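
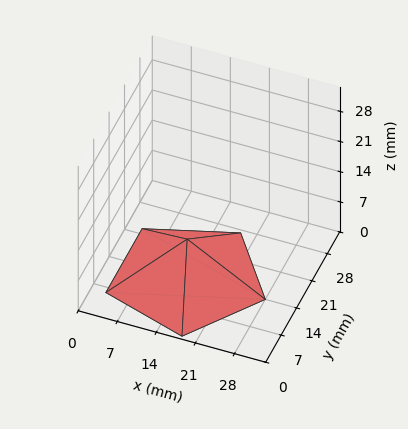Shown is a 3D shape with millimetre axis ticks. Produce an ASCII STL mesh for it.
Reading the render: the shape is a regular 5-sided pyramid, base circumscribed radius ≈ 14 mm, apex at z ≈ 9 mm (dimensions read to the nearest mm from the axis ticks). For the STL, each face is triangulated and given an outward normal.

solid part
  facet normal 0.0000 0.0000 -1.0000
    outer loop
      vertex 2.674 22.229 0.000
      vertex 18.326 27.315 0.000
      vertex 28.000 14.000 0.000
    endloop
  endfacet
  facet normal 0.0000 0.0000 -1.0000
    outer loop
      vertex 2.674 5.771 0.000
      vertex 2.674 22.229 0.000
      vertex 28.000 14.000 0.000
    endloop
  endfacet
  facet normal 0.0000 0.0000 -1.0000
    outer loop
      vertex 18.326 0.685 0.000
      vertex 2.674 5.771 0.000
      vertex 28.000 14.000 0.000
    endloop
  endfacet
  facet normal 0.5033 0.3657 0.7829
    outer loop
      vertex 28.000 14.000 0.000
      vertex 18.326 27.315 0.000
      vertex 14.000 14.000 9.000
    endloop
  endfacet
  facet normal -0.1923 0.5917 0.7829
    outer loop
      vertex 18.326 27.315 0.000
      vertex 2.674 22.229 0.000
      vertex 14.000 14.000 9.000
    endloop
  endfacet
  facet normal -0.6221 0.0000 0.7829
    outer loop
      vertex 2.674 22.229 0.000
      vertex 2.674 5.771 0.000
      vertex 14.000 14.000 9.000
    endloop
  endfacet
  facet normal -0.1923 -0.5917 0.7829
    outer loop
      vertex 2.674 5.771 0.000
      vertex 18.326 0.685 0.000
      vertex 14.000 14.000 9.000
    endloop
  endfacet
  facet normal 0.5033 -0.3657 0.7829
    outer loop
      vertex 18.326 0.685 0.000
      vertex 28.000 14.000 0.000
      vertex 14.000 14.000 9.000
    endloop
  endfacet
endsolid part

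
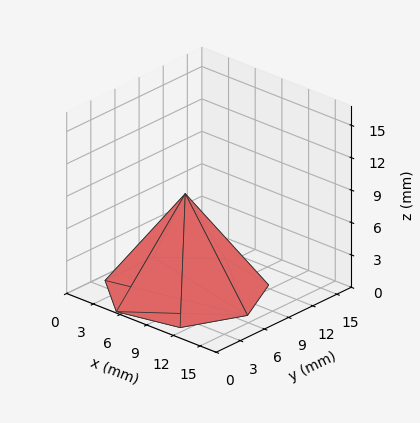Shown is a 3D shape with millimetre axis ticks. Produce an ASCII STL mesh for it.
Reading the render: the shape is a regular 7-sided pyramid, base circumscribed radius ≈ 7 mm, apex at z ≈ 9 mm (dimensions read to the nearest mm from the axis ticks). For the STL, each face is triangulated and given an outward normal.

solid part
  facet normal 0.0000 0.0000 -1.0000
    outer loop
      vertex 5.4 13.8 0.0
      vertex 11.4 12.5 0.0
      vertex 14.0 7.0 0.0
    endloop
  endfacet
  facet normal 0.0000 0.0000 -1.0000
    outer loop
      vertex 0.7 10.0 0.0
      vertex 5.4 13.8 0.0
      vertex 14.0 7.0 0.0
    endloop
  endfacet
  facet normal 0.0000 0.0000 -1.0000
    outer loop
      vertex 0.7 4.0 0.0
      vertex 0.7 10.0 0.0
      vertex 14.0 7.0 0.0
    endloop
  endfacet
  facet normal 0.0000 0.0000 -1.0000
    outer loop
      vertex 5.4 0.2 0.0
      vertex 0.7 4.0 0.0
      vertex 14.0 7.0 0.0
    endloop
  endfacet
  facet normal 0.0000 0.0000 -1.0000
    outer loop
      vertex 11.4 1.5 0.0
      vertex 5.4 0.2 0.0
      vertex 14.0 7.0 0.0
    endloop
  endfacet
  facet normal 0.7395 0.3496 0.5752
    outer loop
      vertex 14.0 7.0 0.0
      vertex 11.4 12.5 0.0
      vertex 7.0 7.0 9.0
    endloop
  endfacet
  facet normal 0.1734 0.8004 0.5739
    outer loop
      vertex 11.4 12.5 0.0
      vertex 5.4 13.8 0.0
      vertex 7.0 7.0 9.0
    endloop
  endfacet
  facet normal -0.5152 0.6373 0.5731
    outer loop
      vertex 5.4 13.8 0.0
      vertex 0.7 10.0 0.0
      vertex 7.0 7.0 9.0
    endloop
  endfacet
  facet normal -0.8192 0.0000 0.5735
    outer loop
      vertex 0.7 10.0 0.0
      vertex 0.7 4.0 0.0
      vertex 7.0 7.0 9.0
    endloop
  endfacet
  facet normal -0.5152 -0.6373 0.5731
    outer loop
      vertex 0.7 4.0 0.0
      vertex 5.4 0.2 0.0
      vertex 7.0 7.0 9.0
    endloop
  endfacet
  facet normal 0.1734 -0.8004 0.5739
    outer loop
      vertex 5.4 0.2 0.0
      vertex 11.4 1.5 0.0
      vertex 7.0 7.0 9.0
    endloop
  endfacet
  facet normal 0.7395 -0.3496 0.5752
    outer loop
      vertex 11.4 1.5 0.0
      vertex 14.0 7.0 0.0
      vertex 7.0 7.0 9.0
    endloop
  endfacet
endsolid part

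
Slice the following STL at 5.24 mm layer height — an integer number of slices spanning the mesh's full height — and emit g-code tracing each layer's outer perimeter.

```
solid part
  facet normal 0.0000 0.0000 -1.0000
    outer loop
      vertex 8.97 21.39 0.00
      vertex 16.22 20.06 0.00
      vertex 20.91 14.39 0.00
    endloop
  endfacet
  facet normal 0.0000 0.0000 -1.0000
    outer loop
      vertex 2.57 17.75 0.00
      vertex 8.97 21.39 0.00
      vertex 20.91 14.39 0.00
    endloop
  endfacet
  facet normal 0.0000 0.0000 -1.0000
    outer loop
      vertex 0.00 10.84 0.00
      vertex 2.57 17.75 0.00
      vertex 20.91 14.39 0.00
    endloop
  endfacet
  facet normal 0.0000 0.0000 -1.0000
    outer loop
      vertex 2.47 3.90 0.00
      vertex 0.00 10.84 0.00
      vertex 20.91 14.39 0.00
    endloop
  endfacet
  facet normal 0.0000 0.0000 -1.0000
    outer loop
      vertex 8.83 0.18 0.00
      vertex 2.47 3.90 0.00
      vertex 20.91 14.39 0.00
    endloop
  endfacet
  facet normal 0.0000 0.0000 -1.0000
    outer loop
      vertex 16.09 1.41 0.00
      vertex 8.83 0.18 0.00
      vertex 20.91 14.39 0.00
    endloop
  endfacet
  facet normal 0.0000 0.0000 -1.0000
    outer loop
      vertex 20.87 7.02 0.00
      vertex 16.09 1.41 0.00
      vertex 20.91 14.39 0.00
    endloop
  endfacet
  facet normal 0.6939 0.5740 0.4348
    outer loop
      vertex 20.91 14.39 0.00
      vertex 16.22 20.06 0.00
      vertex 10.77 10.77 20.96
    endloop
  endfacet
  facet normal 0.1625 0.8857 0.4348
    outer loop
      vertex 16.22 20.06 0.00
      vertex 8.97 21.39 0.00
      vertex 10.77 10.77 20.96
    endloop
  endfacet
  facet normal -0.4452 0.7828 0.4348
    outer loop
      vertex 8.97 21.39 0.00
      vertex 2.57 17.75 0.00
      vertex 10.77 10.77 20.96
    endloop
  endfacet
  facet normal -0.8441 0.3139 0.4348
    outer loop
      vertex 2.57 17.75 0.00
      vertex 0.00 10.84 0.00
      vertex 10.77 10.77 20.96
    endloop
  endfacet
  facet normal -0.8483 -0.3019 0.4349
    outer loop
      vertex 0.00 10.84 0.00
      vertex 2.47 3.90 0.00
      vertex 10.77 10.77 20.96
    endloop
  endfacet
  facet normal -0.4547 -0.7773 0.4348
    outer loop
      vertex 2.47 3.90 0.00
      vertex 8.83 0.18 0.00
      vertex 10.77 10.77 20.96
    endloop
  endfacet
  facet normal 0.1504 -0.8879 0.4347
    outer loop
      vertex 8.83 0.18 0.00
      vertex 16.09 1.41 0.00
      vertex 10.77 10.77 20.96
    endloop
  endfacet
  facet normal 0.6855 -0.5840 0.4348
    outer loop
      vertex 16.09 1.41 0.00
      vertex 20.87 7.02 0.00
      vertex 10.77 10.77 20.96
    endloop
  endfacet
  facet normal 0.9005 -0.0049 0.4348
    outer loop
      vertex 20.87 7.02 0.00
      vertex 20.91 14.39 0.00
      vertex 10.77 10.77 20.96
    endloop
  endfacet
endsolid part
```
; perimeter-only toolpath
G21 ; units = mm
G90 ; absolute positioning
G28 ; home
; layer 1
G0 Z5.24
G0 X18.38 Y13.48
G1 X14.86 Y17.74
G1 X9.42 Y18.73
G1 X4.62 Y16.00
G1 X2.69 Y10.82
G1 X4.54 Y5.62
G1 X9.32 Y2.83
G1 X14.76 Y3.75
G1 X18.34 Y7.96
G1 X18.38 Y13.48
; layer 2
G0 Z10.48
G0 X15.84 Y12.58
G1 X13.49 Y15.41
G1 X9.87 Y16.08
G1 X6.67 Y14.26
G1 X5.38 Y10.80
G1 X6.62 Y7.33
G1 X9.80 Y5.47
G1 X13.43 Y6.09
G1 X15.82 Y8.89
G1 X15.84 Y12.58
; layer 3
G0 Z15.72
G0 X13.30 Y11.68
G1 X12.13 Y13.09
G1 X10.32 Y13.43
G1 X8.72 Y12.52
G1 X8.08 Y10.79
G1 X8.70 Y9.05
G1 X10.29 Y8.12
G1 X12.10 Y8.43
G1 X13.30 Y9.83
G1 X13.30 Y11.68
M2 ; end

The solid is a regular 9-sided pyramid, base circumscribed radius ≈ 10.8 mm, apex at z ≈ 21 mm. Slicing at Δz = 5.24 mm — 4 equal slices spanning the solid's height, so layer i sits at z = i·h/4 — gives 3 non-empty perimeters. Each is a 9-segment closed polygon; G0 lifts to the layer z and rapids to the start vertex, then G1 traces the edges. The cross-section shrinks linearly with z (the slice at the apex is degenerate and omitted).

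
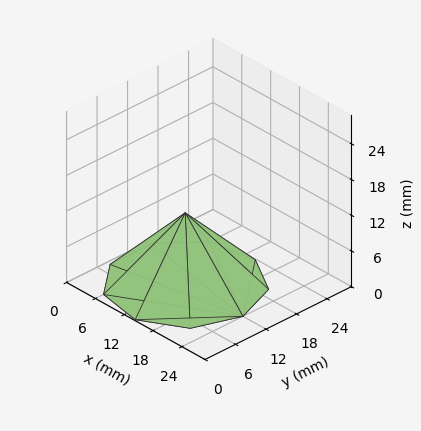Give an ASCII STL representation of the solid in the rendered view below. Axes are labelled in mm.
Reading the render: the shape is a regular 9-sided pyramid, base circumscribed radius ≈ 12 mm, apex at z ≈ 12 mm (dimensions read to the nearest mm from the axis ticks). For the STL, each face is triangulated and given an outward normal.

solid part
  facet normal 0.0000 0.0000 -1.0000
    outer loop
      vertex 14.084 23.818 0.000
      vertex 21.193 19.713 0.000
      vertex 24.000 12.000 0.000
    endloop
  endfacet
  facet normal 0.0000 0.0000 -1.0000
    outer loop
      vertex 6.000 22.392 0.000
      vertex 14.084 23.818 0.000
      vertex 24.000 12.000 0.000
    endloop
  endfacet
  facet normal 0.0000 0.0000 -1.0000
    outer loop
      vertex 0.724 16.104 0.000
      vertex 6.000 22.392 0.000
      vertex 24.000 12.000 0.000
    endloop
  endfacet
  facet normal 0.0000 0.0000 -1.0000
    outer loop
      vertex 0.724 7.896 0.000
      vertex 0.724 16.104 0.000
      vertex 24.000 12.000 0.000
    endloop
  endfacet
  facet normal 0.0000 0.0000 -1.0000
    outer loop
      vertex 6.000 1.608 0.000
      vertex 0.724 7.896 0.000
      vertex 24.000 12.000 0.000
    endloop
  endfacet
  facet normal 0.0000 0.0000 -1.0000
    outer loop
      vertex 14.084 0.182 0.000
      vertex 6.000 1.608 0.000
      vertex 24.000 12.000 0.000
    endloop
  endfacet
  facet normal 0.0000 0.0000 -1.0000
    outer loop
      vertex 21.193 4.287 0.000
      vertex 14.084 0.182 0.000
      vertex 24.000 12.000 0.000
    endloop
  endfacet
  facet normal 0.6848 0.2492 0.6848
    outer loop
      vertex 24.000 12.000 0.000
      vertex 21.193 19.713 0.000
      vertex 12.000 12.000 12.000
    endloop
  endfacet
  facet normal 0.3644 0.6311 0.6848
    outer loop
      vertex 21.193 19.713 0.000
      vertex 14.084 23.818 0.000
      vertex 12.000 12.000 12.000
    endloop
  endfacet
  facet normal -0.1266 0.7177 0.6848
    outer loop
      vertex 14.084 23.818 0.000
      vertex 6.000 22.392 0.000
      vertex 12.000 12.000 12.000
    endloop
  endfacet
  facet normal -0.5583 0.4684 0.6848
    outer loop
      vertex 6.000 22.392 0.000
      vertex 0.724 16.104 0.000
      vertex 12.000 12.000 12.000
    endloop
  endfacet
  facet normal -0.7287 0.0000 0.6848
    outer loop
      vertex 0.724 16.104 0.000
      vertex 0.724 7.896 0.000
      vertex 12.000 12.000 12.000
    endloop
  endfacet
  facet normal -0.5583 -0.4684 0.6848
    outer loop
      vertex 0.724 7.896 0.000
      vertex 6.000 1.608 0.000
      vertex 12.000 12.000 12.000
    endloop
  endfacet
  facet normal -0.1266 -0.7177 0.6848
    outer loop
      vertex 6.000 1.608 0.000
      vertex 14.084 0.182 0.000
      vertex 12.000 12.000 12.000
    endloop
  endfacet
  facet normal 0.3644 -0.6311 0.6848
    outer loop
      vertex 14.084 0.182 0.000
      vertex 21.193 4.287 0.000
      vertex 12.000 12.000 12.000
    endloop
  endfacet
  facet normal 0.6848 -0.2492 0.6848
    outer loop
      vertex 21.193 4.287 0.000
      vertex 24.000 12.000 0.000
      vertex 12.000 12.000 12.000
    endloop
  endfacet
endsolid part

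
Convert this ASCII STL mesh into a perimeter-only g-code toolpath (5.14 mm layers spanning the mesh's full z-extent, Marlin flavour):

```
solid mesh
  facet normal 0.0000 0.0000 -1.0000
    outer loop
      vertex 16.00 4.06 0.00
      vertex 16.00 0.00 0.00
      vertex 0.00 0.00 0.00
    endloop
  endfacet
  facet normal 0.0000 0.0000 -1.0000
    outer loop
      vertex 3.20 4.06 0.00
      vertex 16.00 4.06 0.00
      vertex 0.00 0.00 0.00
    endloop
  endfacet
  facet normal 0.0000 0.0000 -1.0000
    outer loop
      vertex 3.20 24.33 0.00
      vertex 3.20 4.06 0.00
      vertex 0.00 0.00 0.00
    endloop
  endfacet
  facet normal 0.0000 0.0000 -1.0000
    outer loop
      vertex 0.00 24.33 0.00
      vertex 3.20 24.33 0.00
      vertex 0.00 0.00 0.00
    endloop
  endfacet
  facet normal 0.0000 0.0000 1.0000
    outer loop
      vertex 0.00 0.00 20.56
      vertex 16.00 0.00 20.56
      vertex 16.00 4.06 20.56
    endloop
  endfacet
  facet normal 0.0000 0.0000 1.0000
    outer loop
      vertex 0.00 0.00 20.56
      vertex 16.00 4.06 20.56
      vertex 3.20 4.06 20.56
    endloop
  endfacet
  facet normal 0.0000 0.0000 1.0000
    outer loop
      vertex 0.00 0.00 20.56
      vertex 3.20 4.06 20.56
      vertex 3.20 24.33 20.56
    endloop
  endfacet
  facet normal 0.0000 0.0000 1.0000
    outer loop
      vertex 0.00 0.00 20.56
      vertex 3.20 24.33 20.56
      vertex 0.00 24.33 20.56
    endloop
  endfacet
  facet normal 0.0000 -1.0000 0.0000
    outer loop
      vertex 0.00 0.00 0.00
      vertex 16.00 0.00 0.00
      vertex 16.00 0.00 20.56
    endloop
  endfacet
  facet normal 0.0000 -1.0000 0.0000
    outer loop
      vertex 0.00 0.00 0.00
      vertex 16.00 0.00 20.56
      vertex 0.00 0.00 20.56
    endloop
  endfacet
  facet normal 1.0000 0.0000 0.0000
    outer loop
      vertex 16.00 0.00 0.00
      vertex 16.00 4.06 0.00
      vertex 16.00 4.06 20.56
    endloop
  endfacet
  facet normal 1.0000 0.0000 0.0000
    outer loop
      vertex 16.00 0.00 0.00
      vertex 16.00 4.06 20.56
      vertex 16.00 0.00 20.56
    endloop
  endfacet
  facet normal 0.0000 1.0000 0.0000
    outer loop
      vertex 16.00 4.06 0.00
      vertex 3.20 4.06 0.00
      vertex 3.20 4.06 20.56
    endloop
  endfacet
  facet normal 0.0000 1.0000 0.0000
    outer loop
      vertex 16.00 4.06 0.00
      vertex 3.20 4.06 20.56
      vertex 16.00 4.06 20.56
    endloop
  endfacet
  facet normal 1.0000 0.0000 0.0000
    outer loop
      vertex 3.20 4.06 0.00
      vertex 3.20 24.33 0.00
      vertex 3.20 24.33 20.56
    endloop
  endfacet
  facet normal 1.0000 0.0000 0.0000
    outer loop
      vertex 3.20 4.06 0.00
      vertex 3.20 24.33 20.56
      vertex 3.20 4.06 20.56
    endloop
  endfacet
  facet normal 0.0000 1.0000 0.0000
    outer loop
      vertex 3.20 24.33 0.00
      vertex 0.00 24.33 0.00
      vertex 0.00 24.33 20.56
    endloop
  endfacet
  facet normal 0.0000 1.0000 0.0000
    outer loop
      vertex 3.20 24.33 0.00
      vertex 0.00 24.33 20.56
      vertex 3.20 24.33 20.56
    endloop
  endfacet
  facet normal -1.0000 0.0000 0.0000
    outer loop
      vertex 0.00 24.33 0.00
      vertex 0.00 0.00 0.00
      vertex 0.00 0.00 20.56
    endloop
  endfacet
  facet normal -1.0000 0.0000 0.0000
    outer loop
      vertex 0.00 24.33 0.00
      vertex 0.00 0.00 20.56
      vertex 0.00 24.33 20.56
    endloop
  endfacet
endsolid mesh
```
; perimeter-only toolpath
G21 ; units = mm
G90 ; absolute positioning
G28 ; home
; layer 1
G0 Z5.14
G0 X0.00 Y0.00
G1 X16.00 Y0.00
G1 X16.00 Y4.06
G1 X3.20 Y4.06
G1 X3.20 Y24.33
G1 X0.00 Y24.33
G1 X0.00 Y0.00
; layer 2
G0 Z10.28
G0 X0.00 Y0.00
G1 X16.00 Y0.00
G1 X16.00 Y4.06
G1 X3.20 Y4.06
G1 X3.20 Y24.33
G1 X0.00 Y24.33
G1 X0.00 Y0.00
; layer 3
G0 Z15.42
G0 X0.00 Y0.00
G1 X16.00 Y0.00
G1 X16.00 Y4.06
G1 X3.20 Y4.06
G1 X3.20 Y24.33
G1 X0.00 Y24.33
G1 X0.00 Y0.00
; layer 4
G0 Z20.56
G0 X0.00 Y0.00
G1 X16.00 Y0.00
G1 X16.00 Y4.06
G1 X3.20 Y4.06
G1 X3.20 Y24.33
G1 X0.00 Y24.33
G1 X0.00 Y0.00
M2 ; end

The solid is an L-shaped prism: outer 16 × 24.3 mm, arm thicknesses ≈ 4.06 mm (horizontal) and 3.2 mm (vertical), extruded 20.6 mm in z. Slicing at Δz = 5.14 mm — 4 equal slices spanning the solid's height, so layer i sits at z = i·h/4 — gives 4 non-empty perimeters. Each is a 6-segment closed polygon; G0 lifts to the layer z and rapids to the start vertex, then G1 traces the edges.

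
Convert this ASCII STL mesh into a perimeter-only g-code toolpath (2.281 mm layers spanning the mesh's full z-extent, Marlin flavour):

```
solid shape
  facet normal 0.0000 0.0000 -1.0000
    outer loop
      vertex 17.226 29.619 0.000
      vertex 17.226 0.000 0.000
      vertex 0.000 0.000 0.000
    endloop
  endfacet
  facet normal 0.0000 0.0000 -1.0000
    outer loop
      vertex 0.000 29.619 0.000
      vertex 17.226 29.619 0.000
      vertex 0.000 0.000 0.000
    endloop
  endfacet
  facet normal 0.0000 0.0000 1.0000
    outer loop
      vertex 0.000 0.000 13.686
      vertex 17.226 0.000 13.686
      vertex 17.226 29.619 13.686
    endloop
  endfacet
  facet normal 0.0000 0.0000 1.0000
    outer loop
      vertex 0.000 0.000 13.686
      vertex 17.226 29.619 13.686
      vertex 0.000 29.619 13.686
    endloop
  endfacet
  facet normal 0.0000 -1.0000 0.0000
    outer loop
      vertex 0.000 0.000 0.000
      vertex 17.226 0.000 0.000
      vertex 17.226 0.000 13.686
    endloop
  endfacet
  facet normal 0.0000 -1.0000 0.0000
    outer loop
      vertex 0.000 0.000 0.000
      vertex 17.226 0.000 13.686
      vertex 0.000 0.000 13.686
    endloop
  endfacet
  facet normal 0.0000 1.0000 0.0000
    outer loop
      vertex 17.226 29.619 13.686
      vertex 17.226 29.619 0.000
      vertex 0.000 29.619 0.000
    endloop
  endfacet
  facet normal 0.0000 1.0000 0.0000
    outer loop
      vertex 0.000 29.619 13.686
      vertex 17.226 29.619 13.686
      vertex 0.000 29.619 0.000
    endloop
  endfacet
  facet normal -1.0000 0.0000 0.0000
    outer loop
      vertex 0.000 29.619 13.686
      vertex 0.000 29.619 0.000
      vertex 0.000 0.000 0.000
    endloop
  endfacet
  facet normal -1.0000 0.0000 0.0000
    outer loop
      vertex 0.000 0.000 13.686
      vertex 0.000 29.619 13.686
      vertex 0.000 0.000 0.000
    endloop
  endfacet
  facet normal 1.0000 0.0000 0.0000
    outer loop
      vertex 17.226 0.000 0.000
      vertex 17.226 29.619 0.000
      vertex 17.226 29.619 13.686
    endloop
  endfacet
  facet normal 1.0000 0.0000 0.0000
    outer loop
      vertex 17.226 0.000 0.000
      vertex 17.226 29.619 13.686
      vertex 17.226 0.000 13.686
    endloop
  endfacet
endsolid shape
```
; perimeter-only toolpath
G21 ; units = mm
G90 ; absolute positioning
G28 ; home
; layer 1
G0 Z2.281
G0 X0.000 Y0.000
G1 X17.226 Y0.000
G1 X17.226 Y29.619
G1 X0.000 Y29.619
G1 X0.000 Y0.000
; layer 2
G0 Z4.562
G0 X0.000 Y0.000
G1 X17.226 Y0.000
G1 X17.226 Y29.619
G1 X0.000 Y29.619
G1 X0.000 Y0.000
; layer 3
G0 Z6.843
G0 X0.000 Y0.000
G1 X17.226 Y0.000
G1 X17.226 Y29.619
G1 X0.000 Y29.619
G1 X0.000 Y0.000
; layer 4
G0 Z9.124
G0 X0.000 Y0.000
G1 X17.226 Y0.000
G1 X17.226 Y29.619
G1 X0.000 Y29.619
G1 X0.000 Y0.000
; layer 5
G0 Z11.405
G0 X0.000 Y0.000
G1 X17.226 Y0.000
G1 X17.226 Y29.619
G1 X0.000 Y29.619
G1 X0.000 Y0.000
; layer 6
G0 Z13.686
G0 X0.000 Y0.000
G1 X17.226 Y0.000
G1 X17.226 Y29.619
G1 X0.000 Y29.619
G1 X0.000 Y0.000
M2 ; end

The solid is a rectangular box, roughly 17.2 × 29.6 mm footprint and 13.7 mm tall. Slicing at Δz = 2.281 mm — 6 equal slices spanning the solid's height, so layer i sits at z = i·h/6 — gives 6 non-empty perimeters. Each is a 4-segment closed polygon; G0 lifts to the layer z and rapids to the start vertex, then G1 traces the edges.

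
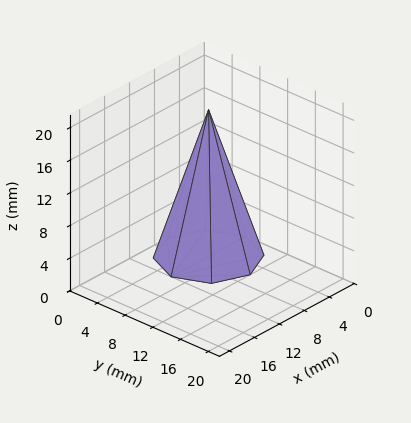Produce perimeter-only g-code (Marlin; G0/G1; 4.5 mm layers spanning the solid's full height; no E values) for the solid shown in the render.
Reading the render: the shape is a regular 8-sided pyramid, base circumscribed radius ≈ 6 mm, apex at z ≈ 18 mm (dimensions read to the nearest mm from the axis ticks). For the g-code, the solid's height is divided into equal slices at the stated Δz and each level perimeter traced with G1 moves after a G0 lift.

; perimeter-only toolpath
G21 ; units = mm
G90 ; absolute positioning
G28 ; home
; layer 1
G0 Z4.5
G0 X10.5 Y6.0
G1 X9.1 Y9.1
G1 X6.0 Y10.5
G1 X2.9 Y9.1
G1 X1.5 Y6.0
G1 X2.9 Y2.9
G1 X6.0 Y1.5
G1 X9.1 Y2.9
G1 X10.5 Y6.0
; layer 2
G0 Z9.0
G0 X9.0 Y6.0
G1 X8.1 Y8.1
G1 X6.0 Y9.0
G1 X3.9 Y8.1
G1 X3.0 Y6.0
G1 X3.9 Y3.9
G1 X6.0 Y3.0
G1 X8.1 Y3.9
G1 X9.0 Y6.0
; layer 3
G0 Z13.5
G0 X7.5 Y6.0
G1 X7.0 Y7.0
G1 X6.0 Y7.5
G1 X5.0 Y7.0
G1 X4.5 Y6.0
G1 X5.0 Y5.0
G1 X6.0 Y4.5
G1 X7.0 Y5.0
G1 X7.5 Y6.0
M2 ; end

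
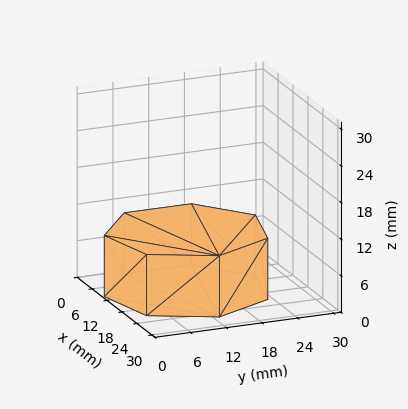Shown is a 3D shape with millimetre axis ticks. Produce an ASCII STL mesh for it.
Reading the render: the shape is a regular 7-sided prism (a cylinder approximated with 7 flat sides), circumscribed radius ≈ 13 mm, height ≈ 10 mm (dimensions read to the nearest mm from the axis ticks). For the STL, each face is triangulated and given an outward normal.

solid part
  facet normal 0.0000 0.0000 -1.0000
    outer loop
      vertex 10.11 25.67 0.00
      vertex 21.11 23.16 0.00
      vertex 26.00 13.00 0.00
    endloop
  endfacet
  facet normal 0.0000 0.0000 -1.0000
    outer loop
      vertex 1.29 18.64 0.00
      vertex 10.11 25.67 0.00
      vertex 26.00 13.00 0.00
    endloop
  endfacet
  facet normal 0.0000 0.0000 -1.0000
    outer loop
      vertex 1.29 7.36 0.00
      vertex 1.29 18.64 0.00
      vertex 26.00 13.00 0.00
    endloop
  endfacet
  facet normal 0.0000 0.0000 -1.0000
    outer loop
      vertex 10.11 0.33 0.00
      vertex 1.29 7.36 0.00
      vertex 26.00 13.00 0.00
    endloop
  endfacet
  facet normal 0.0000 0.0000 -1.0000
    outer loop
      vertex 21.11 2.84 0.00
      vertex 10.11 0.33 0.00
      vertex 26.00 13.00 0.00
    endloop
  endfacet
  facet normal 0.0000 0.0000 1.0000
    outer loop
      vertex 26.00 13.00 10.00
      vertex 21.11 23.16 10.00
      vertex 10.11 25.67 10.00
    endloop
  endfacet
  facet normal 0.0000 0.0000 1.0000
    outer loop
      vertex 26.00 13.00 10.00
      vertex 10.11 25.67 10.00
      vertex 1.29 18.64 10.00
    endloop
  endfacet
  facet normal 0.0000 0.0000 1.0000
    outer loop
      vertex 26.00 13.00 10.00
      vertex 1.29 18.64 10.00
      vertex 1.29 7.36 10.00
    endloop
  endfacet
  facet normal 0.0000 0.0000 1.0000
    outer loop
      vertex 26.00 13.00 10.00
      vertex 1.29 7.36 10.00
      vertex 10.11 0.33 10.00
    endloop
  endfacet
  facet normal 0.0000 0.0000 1.0000
    outer loop
      vertex 26.00 13.00 10.00
      vertex 10.11 0.33 10.00
      vertex 21.11 2.84 10.00
    endloop
  endfacet
  facet normal 0.9011 0.4337 0.0000
    outer loop
      vertex 26.00 13.00 0.00
      vertex 21.11 23.16 0.00
      vertex 21.11 23.16 10.00
    endloop
  endfacet
  facet normal 0.9011 0.4337 0.0000
    outer loop
      vertex 26.00 13.00 0.00
      vertex 21.11 23.16 10.00
      vertex 26.00 13.00 10.00
    endloop
  endfacet
  facet normal 0.2225 0.9749 0.0000
    outer loop
      vertex 21.11 23.16 0.00
      vertex 10.11 25.67 0.00
      vertex 10.11 25.67 10.00
    endloop
  endfacet
  facet normal 0.2225 0.9749 0.0000
    outer loop
      vertex 21.11 23.16 0.00
      vertex 10.11 25.67 10.00
      vertex 21.11 23.16 10.00
    endloop
  endfacet
  facet normal -0.6233 0.7820 0.0000
    outer loop
      vertex 10.11 25.67 0.00
      vertex 1.29 18.64 0.00
      vertex 1.29 18.64 10.00
    endloop
  endfacet
  facet normal -0.6233 0.7820 0.0000
    outer loop
      vertex 10.11 25.67 0.00
      vertex 1.29 18.64 10.00
      vertex 10.11 25.67 10.00
    endloop
  endfacet
  facet normal -1.0000 0.0000 0.0000
    outer loop
      vertex 1.29 18.64 0.00
      vertex 1.29 7.36 0.00
      vertex 1.29 7.36 10.00
    endloop
  endfacet
  facet normal -1.0000 0.0000 0.0000
    outer loop
      vertex 1.29 18.64 0.00
      vertex 1.29 7.36 10.00
      vertex 1.29 18.64 10.00
    endloop
  endfacet
  facet normal -0.6233 -0.7820 0.0000
    outer loop
      vertex 1.29 7.36 0.00
      vertex 10.11 0.33 0.00
      vertex 10.11 0.33 10.00
    endloop
  endfacet
  facet normal -0.6233 -0.7820 0.0000
    outer loop
      vertex 1.29 7.36 0.00
      vertex 10.11 0.33 10.00
      vertex 1.29 7.36 10.00
    endloop
  endfacet
  facet normal 0.2225 -0.9749 0.0000
    outer loop
      vertex 10.11 0.33 0.00
      vertex 21.11 2.84 0.00
      vertex 21.11 2.84 10.00
    endloop
  endfacet
  facet normal 0.2225 -0.9749 0.0000
    outer loop
      vertex 10.11 0.33 0.00
      vertex 21.11 2.84 10.00
      vertex 10.11 0.33 10.00
    endloop
  endfacet
  facet normal 0.9011 -0.4337 0.0000
    outer loop
      vertex 21.11 2.84 0.00
      vertex 26.00 13.00 0.00
      vertex 26.00 13.00 10.00
    endloop
  endfacet
  facet normal 0.9011 -0.4337 0.0000
    outer loop
      vertex 21.11 2.84 0.00
      vertex 26.00 13.00 10.00
      vertex 21.11 2.84 10.00
    endloop
  endfacet
endsolid part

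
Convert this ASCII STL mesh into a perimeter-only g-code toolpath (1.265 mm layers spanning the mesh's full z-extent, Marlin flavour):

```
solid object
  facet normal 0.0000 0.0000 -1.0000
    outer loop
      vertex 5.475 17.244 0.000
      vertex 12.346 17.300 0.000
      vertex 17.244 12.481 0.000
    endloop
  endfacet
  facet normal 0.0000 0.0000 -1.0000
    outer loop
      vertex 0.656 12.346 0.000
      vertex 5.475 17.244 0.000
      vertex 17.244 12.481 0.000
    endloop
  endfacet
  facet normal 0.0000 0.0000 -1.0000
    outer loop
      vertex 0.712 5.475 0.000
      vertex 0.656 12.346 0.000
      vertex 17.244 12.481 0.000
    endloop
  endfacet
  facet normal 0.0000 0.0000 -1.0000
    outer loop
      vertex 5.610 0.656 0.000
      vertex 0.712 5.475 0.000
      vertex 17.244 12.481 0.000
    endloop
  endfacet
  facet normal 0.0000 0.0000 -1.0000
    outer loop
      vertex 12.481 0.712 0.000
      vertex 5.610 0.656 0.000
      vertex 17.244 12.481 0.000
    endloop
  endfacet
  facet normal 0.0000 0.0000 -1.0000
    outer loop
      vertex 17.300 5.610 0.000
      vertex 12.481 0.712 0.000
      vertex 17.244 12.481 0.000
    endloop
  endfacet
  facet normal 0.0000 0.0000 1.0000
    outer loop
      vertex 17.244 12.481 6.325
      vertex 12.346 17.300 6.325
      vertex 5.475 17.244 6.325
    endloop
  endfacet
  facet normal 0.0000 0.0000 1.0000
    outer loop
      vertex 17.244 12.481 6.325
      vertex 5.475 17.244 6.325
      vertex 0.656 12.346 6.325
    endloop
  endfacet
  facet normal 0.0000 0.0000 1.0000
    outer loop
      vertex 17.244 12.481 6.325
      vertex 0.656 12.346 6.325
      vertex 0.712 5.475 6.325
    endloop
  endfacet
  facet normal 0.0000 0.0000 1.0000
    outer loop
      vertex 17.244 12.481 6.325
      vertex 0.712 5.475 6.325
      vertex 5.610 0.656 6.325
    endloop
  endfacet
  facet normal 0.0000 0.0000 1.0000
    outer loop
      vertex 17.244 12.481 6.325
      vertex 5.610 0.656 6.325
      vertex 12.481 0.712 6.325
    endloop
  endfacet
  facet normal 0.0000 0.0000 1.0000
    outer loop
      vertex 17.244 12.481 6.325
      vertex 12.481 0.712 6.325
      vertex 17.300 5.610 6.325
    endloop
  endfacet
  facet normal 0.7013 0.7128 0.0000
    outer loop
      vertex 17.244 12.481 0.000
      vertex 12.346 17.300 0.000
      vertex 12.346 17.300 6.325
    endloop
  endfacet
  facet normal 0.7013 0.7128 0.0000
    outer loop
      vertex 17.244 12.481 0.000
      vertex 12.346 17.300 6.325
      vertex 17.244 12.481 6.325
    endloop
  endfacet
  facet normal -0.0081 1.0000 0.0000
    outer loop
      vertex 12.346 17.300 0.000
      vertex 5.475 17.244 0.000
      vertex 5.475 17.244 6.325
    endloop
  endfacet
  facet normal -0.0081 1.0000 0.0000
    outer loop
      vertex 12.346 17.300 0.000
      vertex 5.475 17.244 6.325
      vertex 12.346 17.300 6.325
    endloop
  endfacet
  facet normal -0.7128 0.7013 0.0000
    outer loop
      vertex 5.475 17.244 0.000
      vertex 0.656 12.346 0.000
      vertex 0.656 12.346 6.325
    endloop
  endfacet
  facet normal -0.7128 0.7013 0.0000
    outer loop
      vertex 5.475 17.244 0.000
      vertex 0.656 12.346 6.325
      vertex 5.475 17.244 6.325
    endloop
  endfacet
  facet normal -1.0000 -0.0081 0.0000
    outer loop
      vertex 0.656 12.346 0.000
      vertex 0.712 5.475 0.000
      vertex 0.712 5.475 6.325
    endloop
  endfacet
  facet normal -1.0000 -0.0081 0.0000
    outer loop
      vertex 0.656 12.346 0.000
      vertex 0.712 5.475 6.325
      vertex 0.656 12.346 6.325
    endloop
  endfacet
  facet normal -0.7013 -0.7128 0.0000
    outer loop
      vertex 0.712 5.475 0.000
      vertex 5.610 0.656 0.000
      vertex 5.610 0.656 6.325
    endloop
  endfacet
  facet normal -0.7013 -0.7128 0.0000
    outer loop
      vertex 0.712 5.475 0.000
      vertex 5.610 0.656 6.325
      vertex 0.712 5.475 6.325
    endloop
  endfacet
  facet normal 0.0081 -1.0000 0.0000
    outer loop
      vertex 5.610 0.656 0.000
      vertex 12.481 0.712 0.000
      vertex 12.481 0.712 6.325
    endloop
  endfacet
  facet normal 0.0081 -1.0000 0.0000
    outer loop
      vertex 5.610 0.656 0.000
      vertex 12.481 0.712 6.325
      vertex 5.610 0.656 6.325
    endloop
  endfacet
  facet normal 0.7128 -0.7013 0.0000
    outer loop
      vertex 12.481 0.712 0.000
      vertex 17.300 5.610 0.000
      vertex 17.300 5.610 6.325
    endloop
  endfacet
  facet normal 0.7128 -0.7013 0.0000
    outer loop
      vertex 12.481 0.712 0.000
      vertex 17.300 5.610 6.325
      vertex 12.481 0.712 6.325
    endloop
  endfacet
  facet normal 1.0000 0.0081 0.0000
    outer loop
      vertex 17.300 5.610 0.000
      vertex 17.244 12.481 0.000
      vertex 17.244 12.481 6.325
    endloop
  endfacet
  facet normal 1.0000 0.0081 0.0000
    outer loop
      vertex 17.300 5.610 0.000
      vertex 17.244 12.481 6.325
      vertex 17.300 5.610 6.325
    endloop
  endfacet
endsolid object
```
; perimeter-only toolpath
G21 ; units = mm
G90 ; absolute positioning
G28 ; home
; layer 1
G0 Z1.265
G0 X17.244 Y12.481
G1 X12.346 Y17.300
G1 X5.475 Y17.244
G1 X0.656 Y12.346
G1 X0.712 Y5.475
G1 X5.610 Y0.656
G1 X12.481 Y0.712
G1 X17.300 Y5.610
G1 X17.244 Y12.481
; layer 2
G0 Z2.530
G0 X17.244 Y12.481
G1 X12.346 Y17.300
G1 X5.475 Y17.244
G1 X0.656 Y12.346
G1 X0.712 Y5.475
G1 X5.610 Y0.656
G1 X12.481 Y0.712
G1 X17.300 Y5.610
G1 X17.244 Y12.481
; layer 3
G0 Z3.795
G0 X17.244 Y12.481
G1 X12.346 Y17.300
G1 X5.475 Y17.244
G1 X0.656 Y12.346
G1 X0.712 Y5.475
G1 X5.610 Y0.656
G1 X12.481 Y0.712
G1 X17.300 Y5.610
G1 X17.244 Y12.481
; layer 4
G0 Z5.060
G0 X17.244 Y12.481
G1 X12.346 Y17.300
G1 X5.475 Y17.244
G1 X0.656 Y12.346
G1 X0.712 Y5.475
G1 X5.610 Y0.656
G1 X12.481 Y0.712
G1 X17.300 Y5.610
G1 X17.244 Y12.481
; layer 5
G0 Z6.325
G0 X17.244 Y12.481
G1 X12.346 Y17.300
G1 X5.475 Y17.244
G1 X0.656 Y12.346
G1 X0.712 Y5.475
G1 X5.610 Y0.656
G1 X12.481 Y0.712
G1 X17.300 Y5.610
G1 X17.244 Y12.481
M2 ; end

The solid is a regular 8-sided prism (a cylinder approximated with 8 flat sides), circumscribed radius ≈ 8.98 mm, height ≈ 6.33 mm. Slicing at Δz = 1.265 mm — 5 equal slices spanning the solid's height, so layer i sits at z = i·h/5 — gives 5 non-empty perimeters. Each is a 8-segment closed polygon; G0 lifts to the layer z and rapids to the start vertex, then G1 traces the edges.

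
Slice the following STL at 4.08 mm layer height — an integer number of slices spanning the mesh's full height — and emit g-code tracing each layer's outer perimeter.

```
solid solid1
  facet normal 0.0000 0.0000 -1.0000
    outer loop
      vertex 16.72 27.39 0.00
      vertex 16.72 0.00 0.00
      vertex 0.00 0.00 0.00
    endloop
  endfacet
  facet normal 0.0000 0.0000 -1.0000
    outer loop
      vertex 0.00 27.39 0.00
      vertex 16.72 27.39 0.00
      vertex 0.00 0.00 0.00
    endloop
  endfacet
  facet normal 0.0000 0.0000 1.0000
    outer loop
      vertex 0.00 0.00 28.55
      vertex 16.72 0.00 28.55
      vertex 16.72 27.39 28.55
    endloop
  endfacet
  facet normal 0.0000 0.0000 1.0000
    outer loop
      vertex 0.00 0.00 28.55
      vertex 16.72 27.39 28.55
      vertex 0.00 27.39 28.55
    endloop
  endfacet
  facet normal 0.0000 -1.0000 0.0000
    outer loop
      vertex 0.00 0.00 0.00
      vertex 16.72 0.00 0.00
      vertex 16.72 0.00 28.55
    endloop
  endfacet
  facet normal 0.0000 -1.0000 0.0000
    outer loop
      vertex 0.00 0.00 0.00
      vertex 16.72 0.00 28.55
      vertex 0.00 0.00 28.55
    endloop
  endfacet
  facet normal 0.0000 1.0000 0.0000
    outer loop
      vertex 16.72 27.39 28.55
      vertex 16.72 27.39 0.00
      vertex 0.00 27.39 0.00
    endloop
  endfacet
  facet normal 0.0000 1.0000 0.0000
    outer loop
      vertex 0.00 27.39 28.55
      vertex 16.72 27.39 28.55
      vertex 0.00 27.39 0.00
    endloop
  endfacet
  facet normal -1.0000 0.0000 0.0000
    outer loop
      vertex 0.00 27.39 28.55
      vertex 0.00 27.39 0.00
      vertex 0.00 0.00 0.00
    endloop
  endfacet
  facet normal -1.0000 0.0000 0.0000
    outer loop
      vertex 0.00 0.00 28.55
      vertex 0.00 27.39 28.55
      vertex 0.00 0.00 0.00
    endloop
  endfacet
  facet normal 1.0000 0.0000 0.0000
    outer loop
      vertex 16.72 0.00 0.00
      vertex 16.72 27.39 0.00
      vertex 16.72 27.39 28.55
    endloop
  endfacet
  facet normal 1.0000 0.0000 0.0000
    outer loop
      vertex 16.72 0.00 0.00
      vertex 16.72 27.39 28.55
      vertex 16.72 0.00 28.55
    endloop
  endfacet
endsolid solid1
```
; perimeter-only toolpath
G21 ; units = mm
G90 ; absolute positioning
G28 ; home
; layer 1
G0 Z4.08
G0 X0.00 Y0.00
G1 X16.72 Y0.00
G1 X16.72 Y27.39
G1 X0.00 Y27.39
G1 X0.00 Y0.00
; layer 2
G0 Z8.16
G0 X0.00 Y0.00
G1 X16.72 Y0.00
G1 X16.72 Y27.39
G1 X0.00 Y27.39
G1 X0.00 Y0.00
; layer 3
G0 Z12.24
G0 X0.00 Y0.00
G1 X16.72 Y0.00
G1 X16.72 Y27.39
G1 X0.00 Y27.39
G1 X0.00 Y0.00
; layer 4
G0 Z16.31
G0 X0.00 Y0.00
G1 X16.72 Y0.00
G1 X16.72 Y27.39
G1 X0.00 Y27.39
G1 X0.00 Y0.00
; layer 5
G0 Z20.39
G0 X0.00 Y0.00
G1 X16.72 Y0.00
G1 X16.72 Y27.39
G1 X0.00 Y27.39
G1 X0.00 Y0.00
; layer 6
G0 Z24.47
G0 X0.00 Y0.00
G1 X16.72 Y0.00
G1 X16.72 Y27.39
G1 X0.00 Y27.39
G1 X0.00 Y0.00
; layer 7
G0 Z28.55
G0 X0.00 Y0.00
G1 X16.72 Y0.00
G1 X16.72 Y27.39
G1 X0.00 Y27.39
G1 X0.00 Y0.00
M2 ; end

The solid is a rectangular box, roughly 16.7 × 27.4 mm footprint and 28.6 mm tall. Slicing at Δz = 4.08 mm — 7 equal slices spanning the solid's height, so layer i sits at z = i·h/7 — gives 7 non-empty perimeters. Each is a 4-segment closed polygon; G0 lifts to the layer z and rapids to the start vertex, then G1 traces the edges.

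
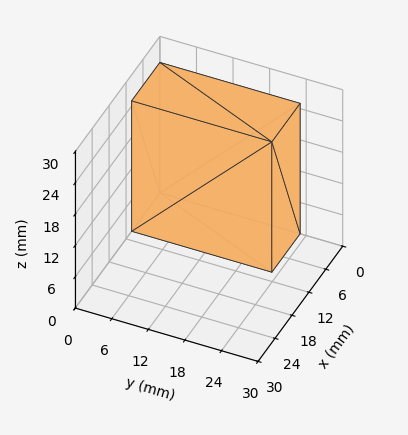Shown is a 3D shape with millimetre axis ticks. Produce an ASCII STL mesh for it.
Reading the render: the shape is a rectangular box, roughly 10 × 23 mm footprint and 25 mm tall (dimensions read to the nearest mm from the axis ticks). For the STL, each face is triangulated and given an outward normal.

solid part
  facet normal 0.0000 0.0000 -1.0000
    outer loop
      vertex 10.00 23.00 0.00
      vertex 10.00 0.00 0.00
      vertex 0.00 0.00 0.00
    endloop
  endfacet
  facet normal 0.0000 0.0000 -1.0000
    outer loop
      vertex 0.00 23.00 0.00
      vertex 10.00 23.00 0.00
      vertex 0.00 0.00 0.00
    endloop
  endfacet
  facet normal 0.0000 0.0000 1.0000
    outer loop
      vertex 0.00 0.00 25.00
      vertex 10.00 0.00 25.00
      vertex 10.00 23.00 25.00
    endloop
  endfacet
  facet normal 0.0000 0.0000 1.0000
    outer loop
      vertex 0.00 0.00 25.00
      vertex 10.00 23.00 25.00
      vertex 0.00 23.00 25.00
    endloop
  endfacet
  facet normal 0.0000 -1.0000 0.0000
    outer loop
      vertex 0.00 0.00 0.00
      vertex 10.00 0.00 0.00
      vertex 10.00 0.00 25.00
    endloop
  endfacet
  facet normal 0.0000 -1.0000 0.0000
    outer loop
      vertex 0.00 0.00 0.00
      vertex 10.00 0.00 25.00
      vertex 0.00 0.00 25.00
    endloop
  endfacet
  facet normal 0.0000 1.0000 0.0000
    outer loop
      vertex 10.00 23.00 25.00
      vertex 10.00 23.00 0.00
      vertex 0.00 23.00 0.00
    endloop
  endfacet
  facet normal 0.0000 1.0000 0.0000
    outer loop
      vertex 0.00 23.00 25.00
      vertex 10.00 23.00 25.00
      vertex 0.00 23.00 0.00
    endloop
  endfacet
  facet normal -1.0000 0.0000 0.0000
    outer loop
      vertex 0.00 23.00 25.00
      vertex 0.00 23.00 0.00
      vertex 0.00 0.00 0.00
    endloop
  endfacet
  facet normal -1.0000 0.0000 0.0000
    outer loop
      vertex 0.00 0.00 25.00
      vertex 0.00 23.00 25.00
      vertex 0.00 0.00 0.00
    endloop
  endfacet
  facet normal 1.0000 0.0000 0.0000
    outer loop
      vertex 10.00 0.00 0.00
      vertex 10.00 23.00 0.00
      vertex 10.00 23.00 25.00
    endloop
  endfacet
  facet normal 1.0000 0.0000 0.0000
    outer loop
      vertex 10.00 0.00 0.00
      vertex 10.00 23.00 25.00
      vertex 10.00 0.00 25.00
    endloop
  endfacet
endsolid part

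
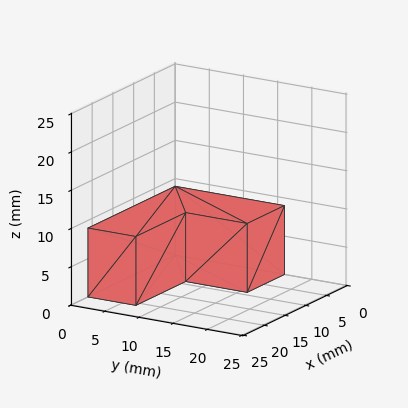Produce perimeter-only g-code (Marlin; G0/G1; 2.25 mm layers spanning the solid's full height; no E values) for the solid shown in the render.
Reading the render: the shape is an L-shaped prism: outer 21 × 16 mm, arm thicknesses ≈ 7 mm (horizontal) and 9 mm (vertical), extruded 9 mm in z (dimensions read to the nearest mm from the axis ticks). For the g-code, the solid's height is divided into equal slices at the stated Δz and each level perimeter traced with G1 moves after a G0 lift.

; perimeter-only toolpath
G21 ; units = mm
G90 ; absolute positioning
G28 ; home
; layer 1
G0 Z2.25
G0 X0.00 Y0.00
G1 X21.00 Y0.00
G1 X21.00 Y7.00
G1 X9.00 Y7.00
G1 X9.00 Y16.00
G1 X0.00 Y16.00
G1 X0.00 Y0.00
; layer 2
G0 Z4.50
G0 X0.00 Y0.00
G1 X21.00 Y0.00
G1 X21.00 Y7.00
G1 X9.00 Y7.00
G1 X9.00 Y16.00
G1 X0.00 Y16.00
G1 X0.00 Y0.00
; layer 3
G0 Z6.75
G0 X0.00 Y0.00
G1 X21.00 Y0.00
G1 X21.00 Y7.00
G1 X9.00 Y7.00
G1 X9.00 Y16.00
G1 X0.00 Y16.00
G1 X0.00 Y0.00
; layer 4
G0 Z9.00
G0 X0.00 Y0.00
G1 X21.00 Y0.00
G1 X21.00 Y7.00
G1 X9.00 Y7.00
G1 X9.00 Y16.00
G1 X0.00 Y16.00
G1 X0.00 Y0.00
M2 ; end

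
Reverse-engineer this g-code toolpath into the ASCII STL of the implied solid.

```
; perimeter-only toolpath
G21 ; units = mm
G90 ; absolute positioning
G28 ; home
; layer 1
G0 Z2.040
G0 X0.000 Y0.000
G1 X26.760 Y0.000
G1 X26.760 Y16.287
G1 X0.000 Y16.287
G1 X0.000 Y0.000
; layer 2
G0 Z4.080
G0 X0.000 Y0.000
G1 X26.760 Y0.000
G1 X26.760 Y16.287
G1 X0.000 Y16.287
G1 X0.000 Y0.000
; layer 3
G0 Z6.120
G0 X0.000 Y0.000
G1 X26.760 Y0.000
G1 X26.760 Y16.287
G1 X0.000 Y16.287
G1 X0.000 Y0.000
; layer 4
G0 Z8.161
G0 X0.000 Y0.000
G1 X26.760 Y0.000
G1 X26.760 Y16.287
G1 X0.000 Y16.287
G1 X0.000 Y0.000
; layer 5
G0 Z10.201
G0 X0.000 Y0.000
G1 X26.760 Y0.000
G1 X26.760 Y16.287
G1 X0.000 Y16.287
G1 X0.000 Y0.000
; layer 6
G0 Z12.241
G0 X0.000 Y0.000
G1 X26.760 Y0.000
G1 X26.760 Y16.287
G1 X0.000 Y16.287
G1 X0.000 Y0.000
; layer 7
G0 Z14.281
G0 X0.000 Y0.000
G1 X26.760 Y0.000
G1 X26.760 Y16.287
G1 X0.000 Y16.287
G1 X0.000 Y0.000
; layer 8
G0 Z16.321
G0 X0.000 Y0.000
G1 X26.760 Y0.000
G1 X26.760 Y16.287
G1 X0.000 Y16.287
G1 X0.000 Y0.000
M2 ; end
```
solid part
  facet normal 0.0000 0.0000 -1.0000
    outer loop
      vertex 26.760 16.287 0.000
      vertex 26.760 0.000 0.000
      vertex 0.000 0.000 0.000
    endloop
  endfacet
  facet normal 0.0000 0.0000 -1.0000
    outer loop
      vertex 0.000 16.287 0.000
      vertex 26.760 16.287 0.000
      vertex 0.000 0.000 0.000
    endloop
  endfacet
  facet normal 0.0000 0.0000 1.0000
    outer loop
      vertex 0.000 0.000 16.321
      vertex 26.760 0.000 16.321
      vertex 26.760 16.287 16.321
    endloop
  endfacet
  facet normal 0.0000 0.0000 1.0000
    outer loop
      vertex 0.000 0.000 16.321
      vertex 26.760 16.287 16.321
      vertex 0.000 16.287 16.321
    endloop
  endfacet
  facet normal 0.0000 -1.0000 0.0000
    outer loop
      vertex 0.000 0.000 0.000
      vertex 26.760 0.000 0.000
      vertex 26.760 0.000 16.321
    endloop
  endfacet
  facet normal 0.0000 -1.0000 0.0000
    outer loop
      vertex 0.000 0.000 0.000
      vertex 26.760 0.000 16.321
      vertex 0.000 0.000 16.321
    endloop
  endfacet
  facet normal 0.0000 1.0000 0.0000
    outer loop
      vertex 26.760 16.287 16.321
      vertex 26.760 16.287 0.000
      vertex 0.000 16.287 0.000
    endloop
  endfacet
  facet normal 0.0000 1.0000 0.0000
    outer loop
      vertex 0.000 16.287 16.321
      vertex 26.760 16.287 16.321
      vertex 0.000 16.287 0.000
    endloop
  endfacet
  facet normal -1.0000 0.0000 0.0000
    outer loop
      vertex 0.000 16.287 16.321
      vertex 0.000 16.287 0.000
      vertex 0.000 0.000 0.000
    endloop
  endfacet
  facet normal -1.0000 0.0000 0.0000
    outer loop
      vertex 0.000 0.000 16.321
      vertex 0.000 16.287 16.321
      vertex 0.000 0.000 0.000
    endloop
  endfacet
  facet normal 1.0000 0.0000 0.0000
    outer loop
      vertex 26.760 0.000 0.000
      vertex 26.760 16.287 0.000
      vertex 26.760 16.287 16.321
    endloop
  endfacet
  facet normal 1.0000 0.0000 0.0000
    outer loop
      vertex 26.760 0.000 0.000
      vertex 26.760 16.287 16.321
      vertex 26.760 0.000 16.321
    endloop
  endfacet
endsolid part

The G0 Z moves step by Δz≈2.040 mm. Every layer's G1 loop is the same polygon, so the solid is a straight extrusion of it from z=0 to z≈16.3. Closing with flat bottom and top caps and triangulating gives 12 facets — a rectangular box, roughly 26.8 × 16.3 mm footprint and 16.3 mm tall.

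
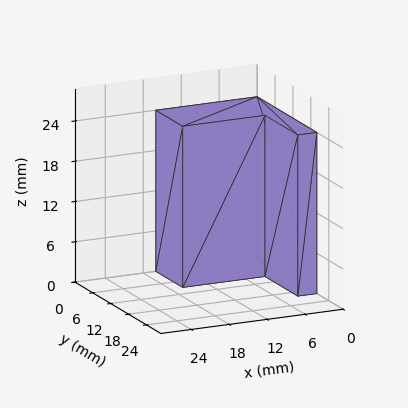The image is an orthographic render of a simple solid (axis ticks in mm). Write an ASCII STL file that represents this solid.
Reading the render: the shape is an L-shaped prism: outer 16 × 20 mm, arm thicknesses ≈ 9 mm (horizontal) and 3 mm (vertical), extruded 24 mm in z (dimensions read to the nearest mm from the axis ticks). For the STL, each face is triangulated and given an outward normal.

solid part
  facet normal 0.0000 0.0000 -1.0000
    outer loop
      vertex 16.0 9.0 0.0
      vertex 16.0 0.0 0.0
      vertex 0.0 0.0 0.0
    endloop
  endfacet
  facet normal 0.0000 0.0000 -1.0000
    outer loop
      vertex 3.0 9.0 0.0
      vertex 16.0 9.0 0.0
      vertex 0.0 0.0 0.0
    endloop
  endfacet
  facet normal 0.0000 0.0000 -1.0000
    outer loop
      vertex 3.0 20.0 0.0
      vertex 3.0 9.0 0.0
      vertex 0.0 0.0 0.0
    endloop
  endfacet
  facet normal 0.0000 0.0000 -1.0000
    outer loop
      vertex 0.0 20.0 0.0
      vertex 3.0 20.0 0.0
      vertex 0.0 0.0 0.0
    endloop
  endfacet
  facet normal 0.0000 0.0000 1.0000
    outer loop
      vertex 0.0 0.0 24.0
      vertex 16.0 0.0 24.0
      vertex 16.0 9.0 24.0
    endloop
  endfacet
  facet normal 0.0000 0.0000 1.0000
    outer loop
      vertex 0.0 0.0 24.0
      vertex 16.0 9.0 24.0
      vertex 3.0 9.0 24.0
    endloop
  endfacet
  facet normal 0.0000 0.0000 1.0000
    outer loop
      vertex 0.0 0.0 24.0
      vertex 3.0 9.0 24.0
      vertex 3.0 20.0 24.0
    endloop
  endfacet
  facet normal 0.0000 0.0000 1.0000
    outer loop
      vertex 0.0 0.0 24.0
      vertex 3.0 20.0 24.0
      vertex 0.0 20.0 24.0
    endloop
  endfacet
  facet normal 0.0000 -1.0000 0.0000
    outer loop
      vertex 0.0 0.0 0.0
      vertex 16.0 0.0 0.0
      vertex 16.0 0.0 24.0
    endloop
  endfacet
  facet normal 0.0000 -1.0000 0.0000
    outer loop
      vertex 0.0 0.0 0.0
      vertex 16.0 0.0 24.0
      vertex 0.0 0.0 24.0
    endloop
  endfacet
  facet normal 1.0000 0.0000 0.0000
    outer loop
      vertex 16.0 0.0 0.0
      vertex 16.0 9.0 0.0
      vertex 16.0 9.0 24.0
    endloop
  endfacet
  facet normal 1.0000 0.0000 0.0000
    outer loop
      vertex 16.0 0.0 0.0
      vertex 16.0 9.0 24.0
      vertex 16.0 0.0 24.0
    endloop
  endfacet
  facet normal 0.0000 1.0000 0.0000
    outer loop
      vertex 16.0 9.0 0.0
      vertex 3.0 9.0 0.0
      vertex 3.0 9.0 24.0
    endloop
  endfacet
  facet normal 0.0000 1.0000 0.0000
    outer loop
      vertex 16.0 9.0 0.0
      vertex 3.0 9.0 24.0
      vertex 16.0 9.0 24.0
    endloop
  endfacet
  facet normal 1.0000 0.0000 0.0000
    outer loop
      vertex 3.0 9.0 0.0
      vertex 3.0 20.0 0.0
      vertex 3.0 20.0 24.0
    endloop
  endfacet
  facet normal 1.0000 0.0000 0.0000
    outer loop
      vertex 3.0 9.0 0.0
      vertex 3.0 20.0 24.0
      vertex 3.0 9.0 24.0
    endloop
  endfacet
  facet normal 0.0000 1.0000 0.0000
    outer loop
      vertex 3.0 20.0 0.0
      vertex 0.0 20.0 0.0
      vertex 0.0 20.0 24.0
    endloop
  endfacet
  facet normal 0.0000 1.0000 0.0000
    outer loop
      vertex 3.0 20.0 0.0
      vertex 0.0 20.0 24.0
      vertex 3.0 20.0 24.0
    endloop
  endfacet
  facet normal -1.0000 0.0000 0.0000
    outer loop
      vertex 0.0 20.0 0.0
      vertex 0.0 0.0 0.0
      vertex 0.0 0.0 24.0
    endloop
  endfacet
  facet normal -1.0000 0.0000 0.0000
    outer loop
      vertex 0.0 20.0 0.0
      vertex 0.0 0.0 24.0
      vertex 0.0 20.0 24.0
    endloop
  endfacet
endsolid part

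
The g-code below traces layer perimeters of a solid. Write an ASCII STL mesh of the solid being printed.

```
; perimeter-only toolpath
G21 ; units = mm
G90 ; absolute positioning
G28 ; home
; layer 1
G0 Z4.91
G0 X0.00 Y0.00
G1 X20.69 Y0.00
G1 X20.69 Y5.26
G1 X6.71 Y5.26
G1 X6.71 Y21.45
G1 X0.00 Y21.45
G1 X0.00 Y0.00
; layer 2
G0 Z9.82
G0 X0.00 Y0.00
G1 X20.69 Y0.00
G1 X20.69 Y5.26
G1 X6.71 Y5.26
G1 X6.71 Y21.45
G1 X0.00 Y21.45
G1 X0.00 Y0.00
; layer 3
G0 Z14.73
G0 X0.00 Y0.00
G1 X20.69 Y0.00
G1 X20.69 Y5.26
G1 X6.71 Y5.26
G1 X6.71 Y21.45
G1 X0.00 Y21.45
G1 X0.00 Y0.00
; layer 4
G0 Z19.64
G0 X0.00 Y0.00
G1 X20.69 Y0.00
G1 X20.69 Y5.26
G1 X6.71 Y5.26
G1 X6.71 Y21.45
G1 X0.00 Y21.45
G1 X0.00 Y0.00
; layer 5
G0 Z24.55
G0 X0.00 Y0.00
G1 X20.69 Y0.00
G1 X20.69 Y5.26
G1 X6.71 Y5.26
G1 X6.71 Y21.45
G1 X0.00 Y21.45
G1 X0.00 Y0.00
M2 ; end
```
solid part
  facet normal 0.0000 0.0000 -1.0000
    outer loop
      vertex 20.69 5.26 0.00
      vertex 20.69 0.00 0.00
      vertex 0.00 0.00 0.00
    endloop
  endfacet
  facet normal 0.0000 0.0000 -1.0000
    outer loop
      vertex 6.71 5.26 0.00
      vertex 20.69 5.26 0.00
      vertex 0.00 0.00 0.00
    endloop
  endfacet
  facet normal 0.0000 0.0000 -1.0000
    outer loop
      vertex 6.71 21.45 0.00
      vertex 6.71 5.26 0.00
      vertex 0.00 0.00 0.00
    endloop
  endfacet
  facet normal 0.0000 0.0000 -1.0000
    outer loop
      vertex 0.00 21.45 0.00
      vertex 6.71 21.45 0.00
      vertex 0.00 0.00 0.00
    endloop
  endfacet
  facet normal 0.0000 0.0000 1.0000
    outer loop
      vertex 0.00 0.00 24.55
      vertex 20.69 0.00 24.55
      vertex 20.69 5.26 24.55
    endloop
  endfacet
  facet normal 0.0000 0.0000 1.0000
    outer loop
      vertex 0.00 0.00 24.55
      vertex 20.69 5.26 24.55
      vertex 6.71 5.26 24.55
    endloop
  endfacet
  facet normal 0.0000 0.0000 1.0000
    outer loop
      vertex 0.00 0.00 24.55
      vertex 6.71 5.26 24.55
      vertex 6.71 21.45 24.55
    endloop
  endfacet
  facet normal 0.0000 0.0000 1.0000
    outer loop
      vertex 0.00 0.00 24.55
      vertex 6.71 21.45 24.55
      vertex 0.00 21.45 24.55
    endloop
  endfacet
  facet normal 0.0000 -1.0000 0.0000
    outer loop
      vertex 0.00 0.00 0.00
      vertex 20.69 0.00 0.00
      vertex 20.69 0.00 24.55
    endloop
  endfacet
  facet normal 0.0000 -1.0000 0.0000
    outer loop
      vertex 0.00 0.00 0.00
      vertex 20.69 0.00 24.55
      vertex 0.00 0.00 24.55
    endloop
  endfacet
  facet normal 1.0000 0.0000 0.0000
    outer loop
      vertex 20.69 0.00 0.00
      vertex 20.69 5.26 0.00
      vertex 20.69 5.26 24.55
    endloop
  endfacet
  facet normal 1.0000 0.0000 0.0000
    outer loop
      vertex 20.69 0.00 0.00
      vertex 20.69 5.26 24.55
      vertex 20.69 0.00 24.55
    endloop
  endfacet
  facet normal 0.0000 1.0000 0.0000
    outer loop
      vertex 20.69 5.26 0.00
      vertex 6.71 5.26 0.00
      vertex 6.71 5.26 24.55
    endloop
  endfacet
  facet normal 0.0000 1.0000 0.0000
    outer loop
      vertex 20.69 5.26 0.00
      vertex 6.71 5.26 24.55
      vertex 20.69 5.26 24.55
    endloop
  endfacet
  facet normal 1.0000 0.0000 0.0000
    outer loop
      vertex 6.71 5.26 0.00
      vertex 6.71 21.45 0.00
      vertex 6.71 21.45 24.55
    endloop
  endfacet
  facet normal 1.0000 0.0000 0.0000
    outer loop
      vertex 6.71 5.26 0.00
      vertex 6.71 21.45 24.55
      vertex 6.71 5.26 24.55
    endloop
  endfacet
  facet normal 0.0000 1.0000 0.0000
    outer loop
      vertex 6.71 21.45 0.00
      vertex 0.00 21.45 0.00
      vertex 0.00 21.45 24.55
    endloop
  endfacet
  facet normal 0.0000 1.0000 0.0000
    outer loop
      vertex 6.71 21.45 0.00
      vertex 0.00 21.45 24.55
      vertex 6.71 21.45 24.55
    endloop
  endfacet
  facet normal -1.0000 0.0000 0.0000
    outer loop
      vertex 0.00 21.45 0.00
      vertex 0.00 0.00 0.00
      vertex 0.00 0.00 24.55
    endloop
  endfacet
  facet normal -1.0000 0.0000 0.0000
    outer loop
      vertex 0.00 21.45 0.00
      vertex 0.00 0.00 24.55
      vertex 0.00 21.45 24.55
    endloop
  endfacet
endsolid part

The G0 Z moves step by Δz≈4.91 mm. Every layer's G1 loop is the same polygon, so the solid is a straight extrusion of it from z=0 to z≈24.6. Closing with flat bottom and top caps and triangulating gives 20 facets — an L-shaped prism: outer 20.7 × 21.4 mm, arm thicknesses ≈ 5.26 mm (horizontal) and 6.71 mm (vertical), extruded 24.6 mm in z.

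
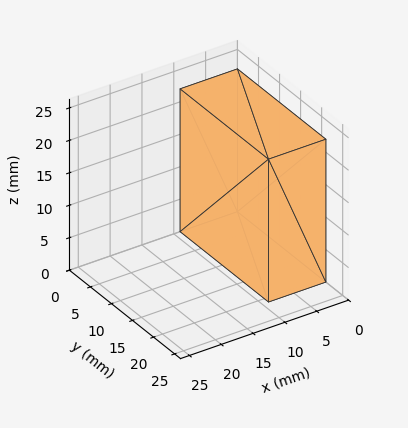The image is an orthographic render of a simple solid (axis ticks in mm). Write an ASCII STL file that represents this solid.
Reading the render: the shape is a rectangular box, roughly 9 × 21 mm footprint and 22 mm tall (dimensions read to the nearest mm from the axis ticks). For the STL, each face is triangulated and given an outward normal.

solid part
  facet normal 0.0000 0.0000 -1.0000
    outer loop
      vertex 9.00 21.00 0.00
      vertex 9.00 0.00 0.00
      vertex 0.00 0.00 0.00
    endloop
  endfacet
  facet normal 0.0000 0.0000 -1.0000
    outer loop
      vertex 0.00 21.00 0.00
      vertex 9.00 21.00 0.00
      vertex 0.00 0.00 0.00
    endloop
  endfacet
  facet normal 0.0000 0.0000 1.0000
    outer loop
      vertex 0.00 0.00 22.00
      vertex 9.00 0.00 22.00
      vertex 9.00 21.00 22.00
    endloop
  endfacet
  facet normal 0.0000 0.0000 1.0000
    outer loop
      vertex 0.00 0.00 22.00
      vertex 9.00 21.00 22.00
      vertex 0.00 21.00 22.00
    endloop
  endfacet
  facet normal 0.0000 -1.0000 0.0000
    outer loop
      vertex 0.00 0.00 0.00
      vertex 9.00 0.00 0.00
      vertex 9.00 0.00 22.00
    endloop
  endfacet
  facet normal 0.0000 -1.0000 0.0000
    outer loop
      vertex 0.00 0.00 0.00
      vertex 9.00 0.00 22.00
      vertex 0.00 0.00 22.00
    endloop
  endfacet
  facet normal 0.0000 1.0000 0.0000
    outer loop
      vertex 9.00 21.00 22.00
      vertex 9.00 21.00 0.00
      vertex 0.00 21.00 0.00
    endloop
  endfacet
  facet normal 0.0000 1.0000 0.0000
    outer loop
      vertex 0.00 21.00 22.00
      vertex 9.00 21.00 22.00
      vertex 0.00 21.00 0.00
    endloop
  endfacet
  facet normal -1.0000 0.0000 0.0000
    outer loop
      vertex 0.00 21.00 22.00
      vertex 0.00 21.00 0.00
      vertex 0.00 0.00 0.00
    endloop
  endfacet
  facet normal -1.0000 0.0000 0.0000
    outer loop
      vertex 0.00 0.00 22.00
      vertex 0.00 21.00 22.00
      vertex 0.00 0.00 0.00
    endloop
  endfacet
  facet normal 1.0000 0.0000 0.0000
    outer loop
      vertex 9.00 0.00 0.00
      vertex 9.00 21.00 0.00
      vertex 9.00 21.00 22.00
    endloop
  endfacet
  facet normal 1.0000 0.0000 0.0000
    outer loop
      vertex 9.00 0.00 0.00
      vertex 9.00 21.00 22.00
      vertex 9.00 0.00 22.00
    endloop
  endfacet
endsolid part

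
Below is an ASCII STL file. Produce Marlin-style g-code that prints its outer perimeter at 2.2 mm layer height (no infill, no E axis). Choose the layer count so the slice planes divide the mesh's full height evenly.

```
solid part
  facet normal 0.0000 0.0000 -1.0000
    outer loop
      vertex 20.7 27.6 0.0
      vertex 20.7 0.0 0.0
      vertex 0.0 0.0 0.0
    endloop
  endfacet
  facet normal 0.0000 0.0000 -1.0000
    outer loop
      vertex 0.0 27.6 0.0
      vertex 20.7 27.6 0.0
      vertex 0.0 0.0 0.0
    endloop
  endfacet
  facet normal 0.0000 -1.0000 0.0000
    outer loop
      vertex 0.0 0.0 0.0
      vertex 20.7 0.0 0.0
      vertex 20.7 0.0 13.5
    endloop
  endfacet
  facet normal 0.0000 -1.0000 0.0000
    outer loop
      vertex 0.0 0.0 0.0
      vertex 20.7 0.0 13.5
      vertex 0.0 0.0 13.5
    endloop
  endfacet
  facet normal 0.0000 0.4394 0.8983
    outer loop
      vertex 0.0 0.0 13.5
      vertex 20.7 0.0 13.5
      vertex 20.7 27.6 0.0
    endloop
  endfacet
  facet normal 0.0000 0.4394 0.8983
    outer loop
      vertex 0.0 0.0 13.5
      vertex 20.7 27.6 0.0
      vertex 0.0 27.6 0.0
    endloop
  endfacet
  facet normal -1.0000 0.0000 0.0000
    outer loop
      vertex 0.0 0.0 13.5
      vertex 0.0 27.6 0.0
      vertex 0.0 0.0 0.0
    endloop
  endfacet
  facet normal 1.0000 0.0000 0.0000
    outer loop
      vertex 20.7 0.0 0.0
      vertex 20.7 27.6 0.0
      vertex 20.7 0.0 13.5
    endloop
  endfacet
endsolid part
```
; perimeter-only toolpath
G21 ; units = mm
G90 ; absolute positioning
G28 ; home
; layer 1
G0 Z2.2
G0 X0.0 Y0.0
G1 X20.7 Y0.0
G1 X20.7 Y23.0
G1 X0.0 Y23.0
G1 X0.0 Y0.0
; layer 2
G0 Z4.5
G0 X0.0 Y0.0
G1 X20.7 Y0.0
G1 X20.7 Y18.4
G1 X0.0 Y18.4
G1 X0.0 Y0.0
; layer 3
G0 Z6.8
G0 X0.0 Y0.0
G1 X20.7 Y0.0
G1 X20.7 Y13.8
G1 X0.0 Y13.8
G1 X0.0 Y0.0
; layer 4
G0 Z9.0
G0 X0.0 Y0.0
G1 X20.7 Y0.0
G1 X20.7 Y9.2
G1 X0.0 Y9.2
G1 X0.0 Y0.0
; layer 5
G0 Z11.2
G0 X0.0 Y0.0
G1 X20.7 Y0.0
G1 X20.7 Y4.6
G1 X0.0 Y4.6
G1 X0.0 Y0.0
M2 ; end

The solid is a wedge (ramp): 20.7 × 27.6 mm base, rising to 13.5 mm along the y=0 edge and sloping linearly to z=0 at y=27.6. Slicing at Δz = 2.2 mm — 6 equal slices spanning the solid's height, so layer i sits at z = i·h/6 — gives 5 non-empty perimeters. Each is a 4-segment closed polygon; G0 lifts to the layer z and rapids to the start vertex, then G1 traces the edges. The cross-section shrinks linearly with z (the slice at the apex is degenerate and omitted).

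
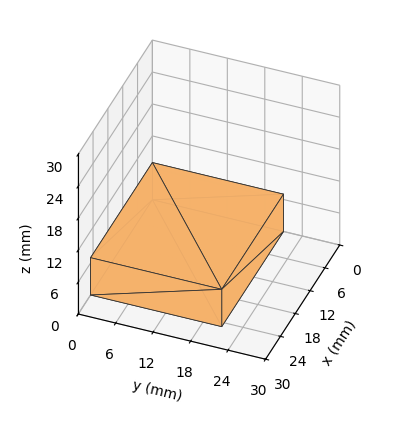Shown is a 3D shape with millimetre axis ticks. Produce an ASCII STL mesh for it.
Reading the render: the shape is a rectangular box, roughly 25 × 21 mm footprint and 7 mm tall (dimensions read to the nearest mm from the axis ticks). For the STL, each face is triangulated and given an outward normal.

solid part
  facet normal 0.0000 0.0000 -1.0000
    outer loop
      vertex 25.0 21.0 0.0
      vertex 25.0 0.0 0.0
      vertex 0.0 0.0 0.0
    endloop
  endfacet
  facet normal 0.0000 0.0000 -1.0000
    outer loop
      vertex 0.0 21.0 0.0
      vertex 25.0 21.0 0.0
      vertex 0.0 0.0 0.0
    endloop
  endfacet
  facet normal 0.0000 0.0000 1.0000
    outer loop
      vertex 0.0 0.0 7.0
      vertex 25.0 0.0 7.0
      vertex 25.0 21.0 7.0
    endloop
  endfacet
  facet normal 0.0000 0.0000 1.0000
    outer loop
      vertex 0.0 0.0 7.0
      vertex 25.0 21.0 7.0
      vertex 0.0 21.0 7.0
    endloop
  endfacet
  facet normal 0.0000 -1.0000 0.0000
    outer loop
      vertex 0.0 0.0 0.0
      vertex 25.0 0.0 0.0
      vertex 25.0 0.0 7.0
    endloop
  endfacet
  facet normal 0.0000 -1.0000 0.0000
    outer loop
      vertex 0.0 0.0 0.0
      vertex 25.0 0.0 7.0
      vertex 0.0 0.0 7.0
    endloop
  endfacet
  facet normal 0.0000 1.0000 0.0000
    outer loop
      vertex 25.0 21.0 7.0
      vertex 25.0 21.0 0.0
      vertex 0.0 21.0 0.0
    endloop
  endfacet
  facet normal 0.0000 1.0000 0.0000
    outer loop
      vertex 0.0 21.0 7.0
      vertex 25.0 21.0 7.0
      vertex 0.0 21.0 0.0
    endloop
  endfacet
  facet normal -1.0000 0.0000 0.0000
    outer loop
      vertex 0.0 21.0 7.0
      vertex 0.0 21.0 0.0
      vertex 0.0 0.0 0.0
    endloop
  endfacet
  facet normal -1.0000 0.0000 0.0000
    outer loop
      vertex 0.0 0.0 7.0
      vertex 0.0 21.0 7.0
      vertex 0.0 0.0 0.0
    endloop
  endfacet
  facet normal 1.0000 0.0000 0.0000
    outer loop
      vertex 25.0 0.0 0.0
      vertex 25.0 21.0 0.0
      vertex 25.0 21.0 7.0
    endloop
  endfacet
  facet normal 1.0000 0.0000 0.0000
    outer loop
      vertex 25.0 0.0 0.0
      vertex 25.0 21.0 7.0
      vertex 25.0 0.0 7.0
    endloop
  endfacet
endsolid part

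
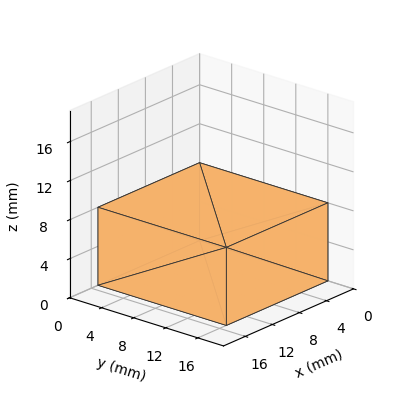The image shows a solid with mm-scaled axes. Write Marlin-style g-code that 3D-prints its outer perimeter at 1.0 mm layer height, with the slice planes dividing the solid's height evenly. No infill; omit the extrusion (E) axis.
Reading the render: the shape is a rectangular box, roughly 15 × 16 mm footprint and 8 mm tall (dimensions read to the nearest mm from the axis ticks). For the g-code, the solid's height is divided into equal slices at the stated Δz and each level perimeter traced with G1 moves after a G0 lift.

; perimeter-only toolpath
G21 ; units = mm
G90 ; absolute positioning
G28 ; home
; layer 1
G0 Z1.0
G0 X0.0 Y0.0
G1 X15.0 Y0.0
G1 X15.0 Y16.0
G1 X0.0 Y16.0
G1 X0.0 Y0.0
; layer 2
G0 Z2.0
G0 X0.0 Y0.0
G1 X15.0 Y0.0
G1 X15.0 Y16.0
G1 X0.0 Y16.0
G1 X0.0 Y0.0
; layer 3
G0 Z3.0
G0 X0.0 Y0.0
G1 X15.0 Y0.0
G1 X15.0 Y16.0
G1 X0.0 Y16.0
G1 X0.0 Y0.0
; layer 4
G0 Z4.0
G0 X0.0 Y0.0
G1 X15.0 Y0.0
G1 X15.0 Y16.0
G1 X0.0 Y16.0
G1 X0.0 Y0.0
; layer 5
G0 Z5.0
G0 X0.0 Y0.0
G1 X15.0 Y0.0
G1 X15.0 Y16.0
G1 X0.0 Y16.0
G1 X0.0 Y0.0
; layer 6
G0 Z6.0
G0 X0.0 Y0.0
G1 X15.0 Y0.0
G1 X15.0 Y16.0
G1 X0.0 Y16.0
G1 X0.0 Y0.0
; layer 7
G0 Z7.0
G0 X0.0 Y0.0
G1 X15.0 Y0.0
G1 X15.0 Y16.0
G1 X0.0 Y16.0
G1 X0.0 Y0.0
; layer 8
G0 Z8.0
G0 X0.0 Y0.0
G1 X15.0 Y0.0
G1 X15.0 Y16.0
G1 X0.0 Y16.0
G1 X0.0 Y0.0
M2 ; end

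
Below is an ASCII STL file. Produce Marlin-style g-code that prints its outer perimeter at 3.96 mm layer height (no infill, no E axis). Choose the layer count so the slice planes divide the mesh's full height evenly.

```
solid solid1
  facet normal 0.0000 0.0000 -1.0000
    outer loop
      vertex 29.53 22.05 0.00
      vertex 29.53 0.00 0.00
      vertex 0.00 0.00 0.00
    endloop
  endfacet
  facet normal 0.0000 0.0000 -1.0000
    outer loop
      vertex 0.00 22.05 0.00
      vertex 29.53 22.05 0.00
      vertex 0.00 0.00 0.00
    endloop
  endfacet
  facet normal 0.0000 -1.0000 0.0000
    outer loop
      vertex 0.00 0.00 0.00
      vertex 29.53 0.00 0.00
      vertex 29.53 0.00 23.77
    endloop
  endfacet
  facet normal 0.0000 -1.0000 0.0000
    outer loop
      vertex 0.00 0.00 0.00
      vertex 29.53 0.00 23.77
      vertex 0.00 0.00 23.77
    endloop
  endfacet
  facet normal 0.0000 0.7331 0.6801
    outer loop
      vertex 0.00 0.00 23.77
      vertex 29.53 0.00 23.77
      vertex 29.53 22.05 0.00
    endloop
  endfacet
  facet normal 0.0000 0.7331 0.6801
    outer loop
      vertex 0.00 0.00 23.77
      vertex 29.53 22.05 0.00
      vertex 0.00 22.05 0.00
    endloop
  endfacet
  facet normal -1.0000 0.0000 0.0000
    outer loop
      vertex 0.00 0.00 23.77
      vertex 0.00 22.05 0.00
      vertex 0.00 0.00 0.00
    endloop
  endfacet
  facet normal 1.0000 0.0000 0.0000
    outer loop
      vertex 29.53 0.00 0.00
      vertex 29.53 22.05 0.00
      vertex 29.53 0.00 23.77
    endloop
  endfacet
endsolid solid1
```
; perimeter-only toolpath
G21 ; units = mm
G90 ; absolute positioning
G28 ; home
; layer 1
G0 Z3.96
G0 X0.00 Y0.00
G1 X29.53 Y0.00
G1 X29.53 Y18.38
G1 X0.00 Y18.38
G1 X0.00 Y0.00
; layer 2
G0 Z7.92
G0 X0.00 Y0.00
G1 X29.53 Y0.00
G1 X29.53 Y14.70
G1 X0.00 Y14.70
G1 X0.00 Y0.00
; layer 3
G0 Z11.88
G0 X0.00 Y0.00
G1 X29.53 Y0.00
G1 X29.53 Y11.03
G1 X0.00 Y11.03
G1 X0.00 Y0.00
; layer 4
G0 Z15.85
G0 X0.00 Y0.00
G1 X29.53 Y0.00
G1 X29.53 Y7.35
G1 X0.00 Y7.35
G1 X0.00 Y0.00
; layer 5
G0 Z19.81
G0 X0.00 Y0.00
G1 X29.53 Y0.00
G1 X29.53 Y3.67
G1 X0.00 Y3.67
G1 X0.00 Y0.00
M2 ; end

The solid is a wedge (ramp): 29.5 × 22.1 mm base, rising to 23.8 mm along the y=0 edge and sloping linearly to z=0 at y=22.1. Slicing at Δz = 3.96 mm — 6 equal slices spanning the solid's height, so layer i sits at z = i·h/6 — gives 5 non-empty perimeters. Each is a 4-segment closed polygon; G0 lifts to the layer z and rapids to the start vertex, then G1 traces the edges. The cross-section shrinks linearly with z (the slice at the apex is degenerate and omitted).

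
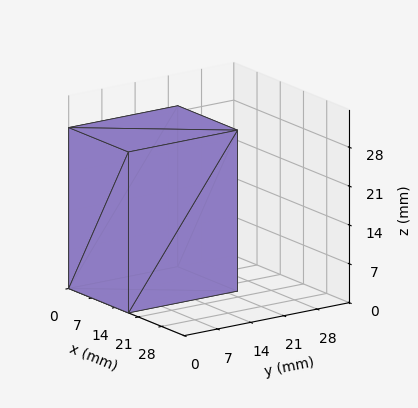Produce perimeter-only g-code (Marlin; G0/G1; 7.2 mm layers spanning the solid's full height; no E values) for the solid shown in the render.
Reading the render: the shape is a rectangular box, roughly 18 × 23 mm footprint and 29 mm tall (dimensions read to the nearest mm from the axis ticks). For the g-code, the solid's height is divided into equal slices at the stated Δz and each level perimeter traced with G1 moves after a G0 lift.

; perimeter-only toolpath
G21 ; units = mm
G90 ; absolute positioning
G28 ; home
; layer 1
G0 Z7.2
G0 X0.0 Y0.0
G1 X18.0 Y0.0
G1 X18.0 Y23.0
G1 X0.0 Y23.0
G1 X0.0 Y0.0
; layer 2
G0 Z14.5
G0 X0.0 Y0.0
G1 X18.0 Y0.0
G1 X18.0 Y23.0
G1 X0.0 Y23.0
G1 X0.0 Y0.0
; layer 3
G0 Z21.8
G0 X0.0 Y0.0
G1 X18.0 Y0.0
G1 X18.0 Y23.0
G1 X0.0 Y23.0
G1 X0.0 Y0.0
; layer 4
G0 Z29.0
G0 X0.0 Y0.0
G1 X18.0 Y0.0
G1 X18.0 Y23.0
G1 X0.0 Y23.0
G1 X0.0 Y0.0
M2 ; end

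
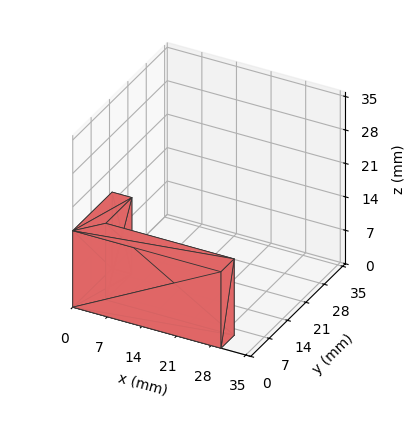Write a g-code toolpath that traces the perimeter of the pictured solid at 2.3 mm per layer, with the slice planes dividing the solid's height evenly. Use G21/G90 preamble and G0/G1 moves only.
Reading the render: the shape is an L-shaped prism: outer 30 × 15 mm, arm thicknesses ≈ 5 mm (horizontal) and 4 mm (vertical), extruded 16 mm in z (dimensions read to the nearest mm from the axis ticks). For the g-code, the solid's height is divided into equal slices at the stated Δz and each level perimeter traced with G1 moves after a G0 lift.

; perimeter-only toolpath
G21 ; units = mm
G90 ; absolute positioning
G28 ; home
; layer 1
G0 Z2.3
G0 X0.0 Y0.0
G1 X30.0 Y0.0
G1 X30.0 Y5.0
G1 X4.0 Y5.0
G1 X4.0 Y15.0
G1 X0.0 Y15.0
G1 X0.0 Y0.0
; layer 2
G0 Z4.6
G0 X0.0 Y0.0
G1 X30.0 Y0.0
G1 X30.0 Y5.0
G1 X4.0 Y5.0
G1 X4.0 Y15.0
G1 X0.0 Y15.0
G1 X0.0 Y0.0
; layer 3
G0 Z6.9
G0 X0.0 Y0.0
G1 X30.0 Y0.0
G1 X30.0 Y5.0
G1 X4.0 Y5.0
G1 X4.0 Y15.0
G1 X0.0 Y15.0
G1 X0.0 Y0.0
; layer 4
G0 Z9.1
G0 X0.0 Y0.0
G1 X30.0 Y0.0
G1 X30.0 Y5.0
G1 X4.0 Y5.0
G1 X4.0 Y15.0
G1 X0.0 Y15.0
G1 X0.0 Y0.0
; layer 5
G0 Z11.4
G0 X0.0 Y0.0
G1 X30.0 Y0.0
G1 X30.0 Y5.0
G1 X4.0 Y5.0
G1 X4.0 Y15.0
G1 X0.0 Y15.0
G1 X0.0 Y0.0
; layer 6
G0 Z13.7
G0 X0.0 Y0.0
G1 X30.0 Y0.0
G1 X30.0 Y5.0
G1 X4.0 Y5.0
G1 X4.0 Y15.0
G1 X0.0 Y15.0
G1 X0.0 Y0.0
; layer 7
G0 Z16.0
G0 X0.0 Y0.0
G1 X30.0 Y0.0
G1 X30.0 Y5.0
G1 X4.0 Y5.0
G1 X4.0 Y15.0
G1 X0.0 Y15.0
G1 X0.0 Y0.0
M2 ; end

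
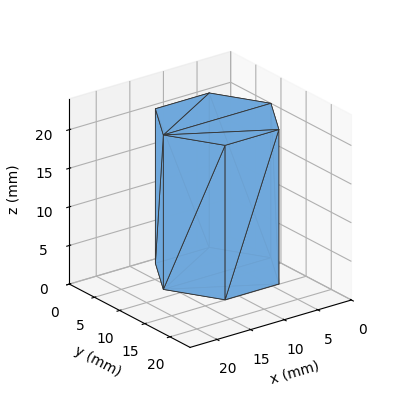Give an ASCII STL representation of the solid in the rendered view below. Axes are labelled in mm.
Reading the render: the shape is a regular 6-sided prism (a cylinder approximated with 6 flat sides), circumscribed radius ≈ 8 mm, height ≈ 20 mm (dimensions read to the nearest mm from the axis ticks). For the STL, each face is triangulated and given an outward normal.

solid part
  facet normal 0.0000 0.0000 -1.0000
    outer loop
      vertex 4.000 14.928 0.000
      vertex 12.000 14.928 0.000
      vertex 16.000 8.000 0.000
    endloop
  endfacet
  facet normal 0.0000 0.0000 -1.0000
    outer loop
      vertex 0.000 8.000 0.000
      vertex 4.000 14.928 0.000
      vertex 16.000 8.000 0.000
    endloop
  endfacet
  facet normal 0.0000 0.0000 -1.0000
    outer loop
      vertex 4.000 1.072 0.000
      vertex 0.000 8.000 0.000
      vertex 16.000 8.000 0.000
    endloop
  endfacet
  facet normal 0.0000 0.0000 -1.0000
    outer loop
      vertex 12.000 1.072 0.000
      vertex 4.000 1.072 0.000
      vertex 16.000 8.000 0.000
    endloop
  endfacet
  facet normal 0.0000 0.0000 1.0000
    outer loop
      vertex 16.000 8.000 20.000
      vertex 12.000 14.928 20.000
      vertex 4.000 14.928 20.000
    endloop
  endfacet
  facet normal 0.0000 0.0000 1.0000
    outer loop
      vertex 16.000 8.000 20.000
      vertex 4.000 14.928 20.000
      vertex 0.000 8.000 20.000
    endloop
  endfacet
  facet normal 0.0000 0.0000 1.0000
    outer loop
      vertex 16.000 8.000 20.000
      vertex 0.000 8.000 20.000
      vertex 4.000 1.072 20.000
    endloop
  endfacet
  facet normal 0.0000 0.0000 1.0000
    outer loop
      vertex 16.000 8.000 20.000
      vertex 4.000 1.072 20.000
      vertex 12.000 1.072 20.000
    endloop
  endfacet
  facet normal 0.8660 0.5000 0.0000
    outer loop
      vertex 16.000 8.000 0.000
      vertex 12.000 14.928 0.000
      vertex 12.000 14.928 20.000
    endloop
  endfacet
  facet normal 0.8660 0.5000 0.0000
    outer loop
      vertex 16.000 8.000 0.000
      vertex 12.000 14.928 20.000
      vertex 16.000 8.000 20.000
    endloop
  endfacet
  facet normal 0.0000 1.0000 0.0000
    outer loop
      vertex 12.000 14.928 0.000
      vertex 4.000 14.928 0.000
      vertex 4.000 14.928 20.000
    endloop
  endfacet
  facet normal 0.0000 1.0000 0.0000
    outer loop
      vertex 12.000 14.928 0.000
      vertex 4.000 14.928 20.000
      vertex 12.000 14.928 20.000
    endloop
  endfacet
  facet normal -0.8660 0.5000 0.0000
    outer loop
      vertex 4.000 14.928 0.000
      vertex 0.000 8.000 0.000
      vertex 0.000 8.000 20.000
    endloop
  endfacet
  facet normal -0.8660 0.5000 0.0000
    outer loop
      vertex 4.000 14.928 0.000
      vertex 0.000 8.000 20.000
      vertex 4.000 14.928 20.000
    endloop
  endfacet
  facet normal -0.8660 -0.5000 0.0000
    outer loop
      vertex 0.000 8.000 0.000
      vertex 4.000 1.072 0.000
      vertex 4.000 1.072 20.000
    endloop
  endfacet
  facet normal -0.8660 -0.5000 0.0000
    outer loop
      vertex 0.000 8.000 0.000
      vertex 4.000 1.072 20.000
      vertex 0.000 8.000 20.000
    endloop
  endfacet
  facet normal 0.0000 -1.0000 0.0000
    outer loop
      vertex 4.000 1.072 0.000
      vertex 12.000 1.072 0.000
      vertex 12.000 1.072 20.000
    endloop
  endfacet
  facet normal 0.0000 -1.0000 0.0000
    outer loop
      vertex 4.000 1.072 0.000
      vertex 12.000 1.072 20.000
      vertex 4.000 1.072 20.000
    endloop
  endfacet
  facet normal 0.8660 -0.5000 0.0000
    outer loop
      vertex 12.000 1.072 0.000
      vertex 16.000 8.000 0.000
      vertex 16.000 8.000 20.000
    endloop
  endfacet
  facet normal 0.8660 -0.5000 0.0000
    outer loop
      vertex 12.000 1.072 0.000
      vertex 16.000 8.000 20.000
      vertex 12.000 1.072 20.000
    endloop
  endfacet
endsolid part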